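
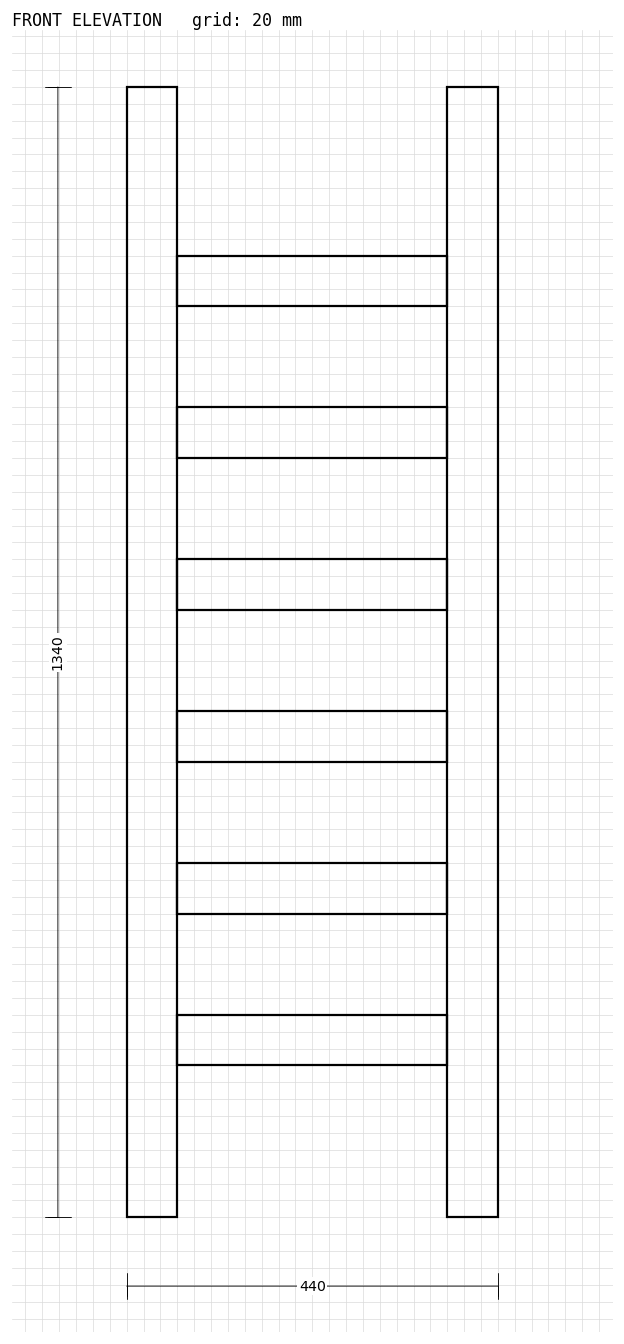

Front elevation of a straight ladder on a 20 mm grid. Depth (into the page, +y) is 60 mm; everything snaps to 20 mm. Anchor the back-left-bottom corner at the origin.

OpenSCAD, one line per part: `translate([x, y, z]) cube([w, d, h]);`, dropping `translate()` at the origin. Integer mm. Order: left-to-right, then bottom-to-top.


cube([60, 60, 1340]);
translate([60, 0, 180]) cube([320, 60, 60]);
translate([60, 0, 360]) cube([320, 60, 60]);
translate([60, 0, 540]) cube([320, 60, 60]);
translate([60, 0, 720]) cube([320, 60, 60]);
translate([60, 0, 900]) cube([320, 60, 60]);
translate([60, 0, 1080]) cube([320, 60, 60]);
translate([380, 0, 0]) cube([60, 60, 1340]);


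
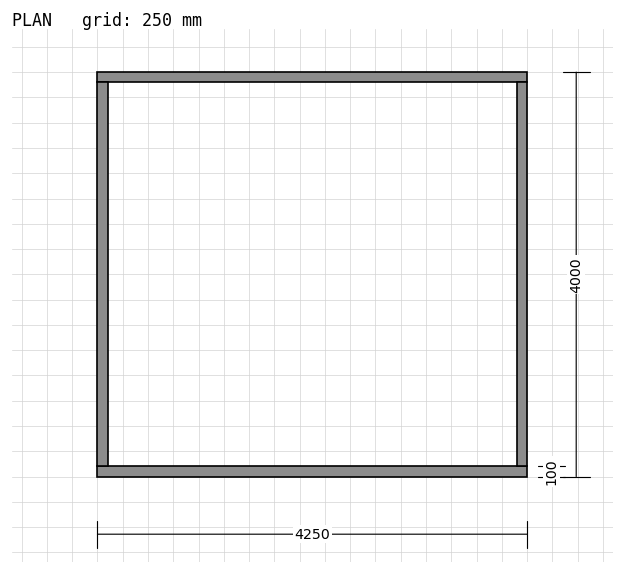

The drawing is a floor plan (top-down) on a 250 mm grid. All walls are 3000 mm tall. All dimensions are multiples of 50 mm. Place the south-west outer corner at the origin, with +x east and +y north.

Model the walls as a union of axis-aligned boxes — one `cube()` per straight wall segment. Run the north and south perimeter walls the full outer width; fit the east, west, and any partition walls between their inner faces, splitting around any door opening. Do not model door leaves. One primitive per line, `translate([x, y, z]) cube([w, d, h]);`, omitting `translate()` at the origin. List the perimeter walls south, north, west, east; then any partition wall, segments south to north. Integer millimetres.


cube([4250, 100, 3000]);
translate([0, 3900, 0]) cube([4250, 100, 3000]);
translate([0, 100, 0]) cube([100, 3800, 3000]);
translate([4150, 100, 0]) cube([100, 3800, 3000]);


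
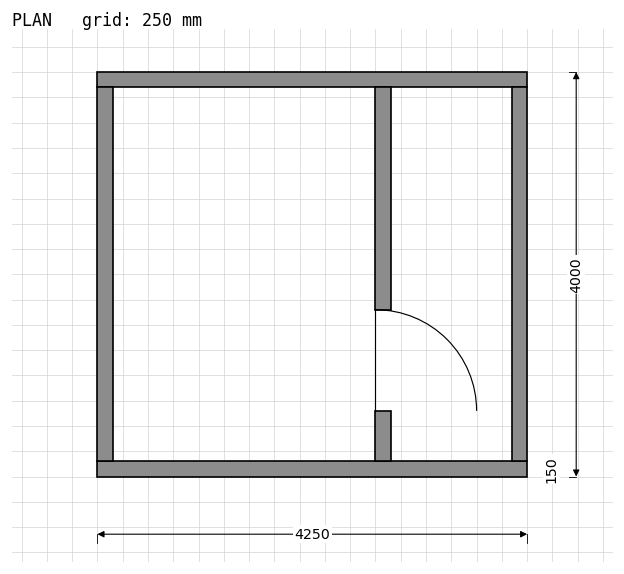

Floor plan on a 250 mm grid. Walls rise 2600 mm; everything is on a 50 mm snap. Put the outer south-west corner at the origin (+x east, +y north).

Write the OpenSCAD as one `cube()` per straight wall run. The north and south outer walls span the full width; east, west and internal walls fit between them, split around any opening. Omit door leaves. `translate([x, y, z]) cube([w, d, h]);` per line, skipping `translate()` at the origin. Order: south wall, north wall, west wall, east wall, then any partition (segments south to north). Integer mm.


cube([4250, 150, 2600]);
translate([0, 3850, 0]) cube([4250, 150, 2600]);
translate([0, 150, 0]) cube([150, 3700, 2600]);
translate([4100, 150, 0]) cube([150, 3700, 2600]);
translate([2750, 150, 0]) cube([150, 500, 2600]);
translate([2750, 1650, 0]) cube([150, 2200, 2600]);


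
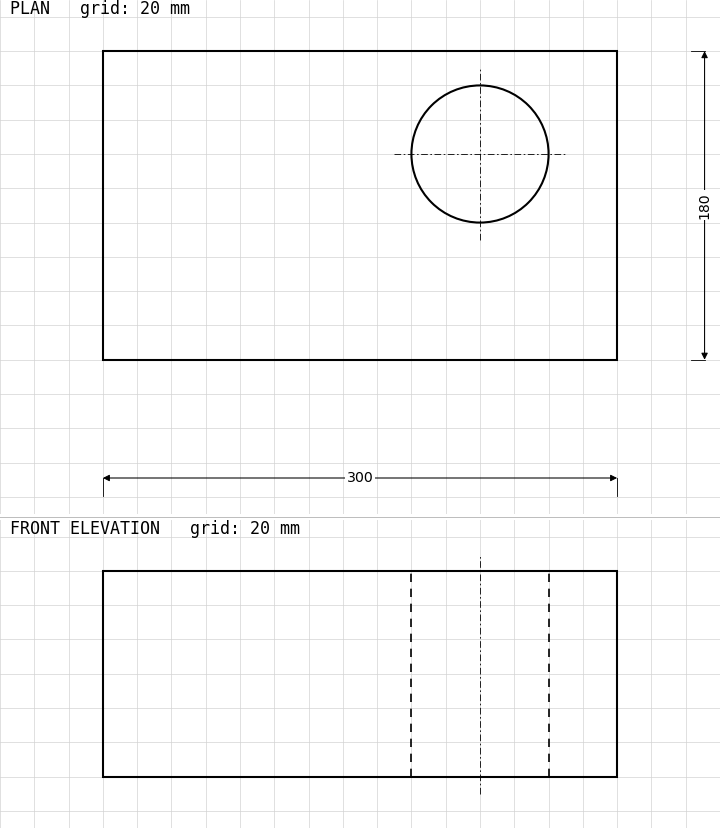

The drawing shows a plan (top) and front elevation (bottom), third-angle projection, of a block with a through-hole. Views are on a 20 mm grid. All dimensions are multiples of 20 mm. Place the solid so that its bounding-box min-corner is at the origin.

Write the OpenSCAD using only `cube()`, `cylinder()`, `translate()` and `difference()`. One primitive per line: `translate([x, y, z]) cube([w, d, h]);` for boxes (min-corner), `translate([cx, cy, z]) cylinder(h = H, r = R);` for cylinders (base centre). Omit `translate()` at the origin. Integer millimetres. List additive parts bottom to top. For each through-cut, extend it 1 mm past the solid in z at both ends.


difference() {
  cube([300, 180, 120]);
  translate([220, 120, -1]) cylinder(h = 122, r = 40);
}


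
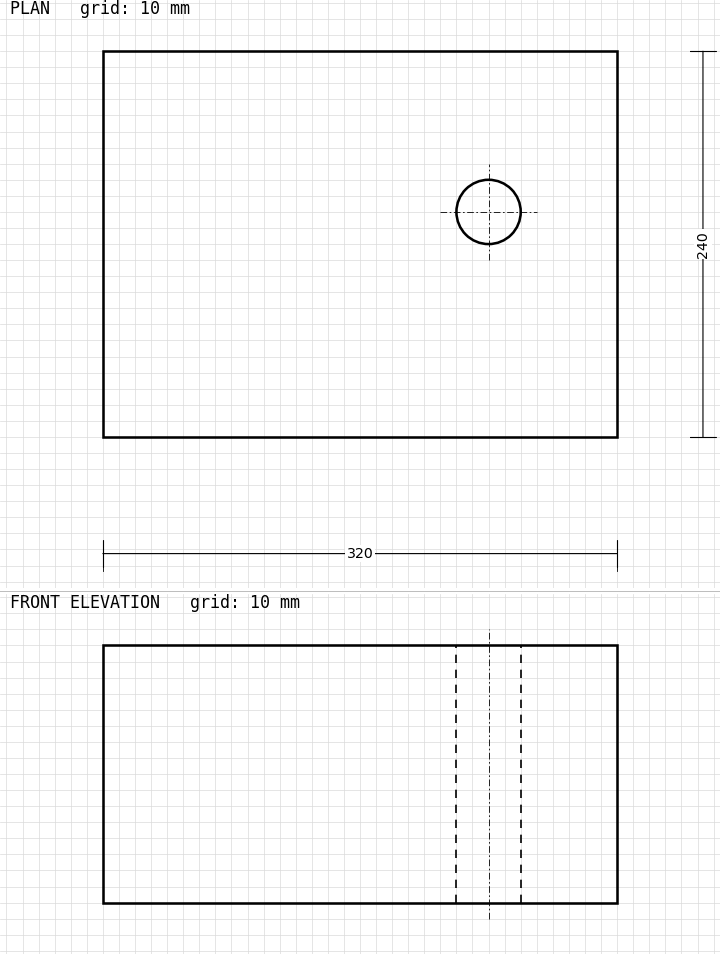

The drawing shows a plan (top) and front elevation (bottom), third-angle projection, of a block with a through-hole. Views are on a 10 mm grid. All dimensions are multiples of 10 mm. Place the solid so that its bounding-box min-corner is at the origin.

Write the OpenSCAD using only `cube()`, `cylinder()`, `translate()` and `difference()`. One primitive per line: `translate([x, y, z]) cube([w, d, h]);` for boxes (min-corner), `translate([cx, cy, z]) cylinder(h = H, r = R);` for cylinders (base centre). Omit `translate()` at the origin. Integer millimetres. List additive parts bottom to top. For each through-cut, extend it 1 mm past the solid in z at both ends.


difference() {
  cube([320, 240, 160]);
  translate([240, 140, -1]) cylinder(h = 162, r = 20);
}


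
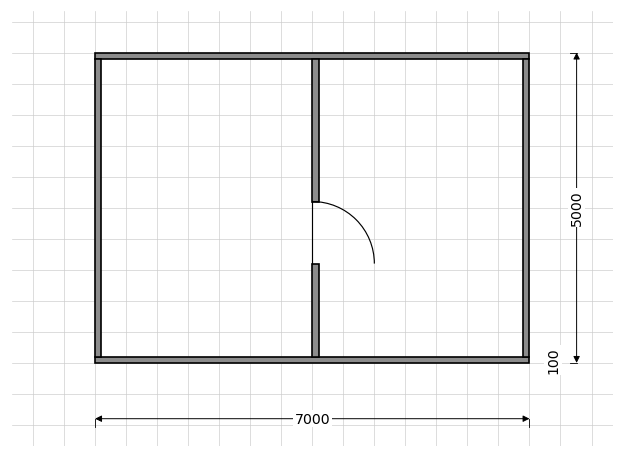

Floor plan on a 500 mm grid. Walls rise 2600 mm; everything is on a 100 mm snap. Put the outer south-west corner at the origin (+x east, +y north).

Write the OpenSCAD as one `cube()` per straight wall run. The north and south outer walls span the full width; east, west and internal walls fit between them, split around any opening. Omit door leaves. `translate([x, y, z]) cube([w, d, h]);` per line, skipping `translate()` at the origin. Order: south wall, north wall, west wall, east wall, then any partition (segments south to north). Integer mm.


cube([7000, 100, 2600]);
translate([0, 4900, 0]) cube([7000, 100, 2600]);
translate([0, 100, 0]) cube([100, 4800, 2600]);
translate([6900, 100, 0]) cube([100, 4800, 2600]);
translate([3500, 100, 0]) cube([100, 1500, 2600]);
translate([3500, 2600, 0]) cube([100, 2300, 2600]);


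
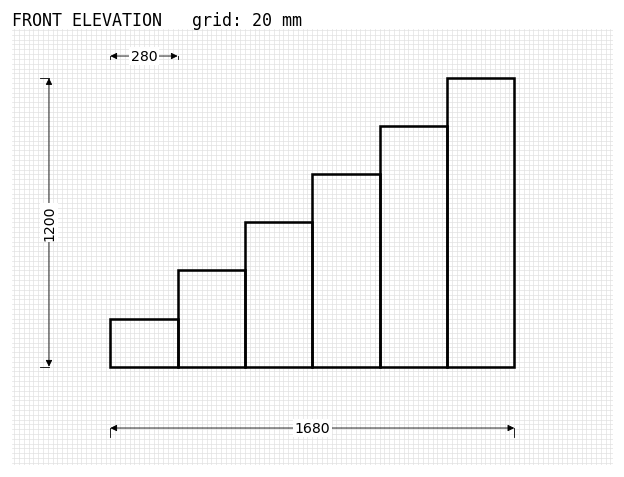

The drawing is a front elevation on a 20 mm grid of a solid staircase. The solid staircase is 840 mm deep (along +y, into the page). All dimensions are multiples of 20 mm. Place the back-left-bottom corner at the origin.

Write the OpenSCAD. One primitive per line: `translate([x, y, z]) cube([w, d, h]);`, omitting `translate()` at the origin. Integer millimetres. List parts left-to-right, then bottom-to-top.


cube([280, 840, 200]);
translate([280, 0, 0]) cube([280, 840, 400]);
translate([560, 0, 0]) cube([280, 840, 600]);
translate([840, 0, 0]) cube([280, 840, 800]);
translate([1120, 0, 0]) cube([280, 840, 1000]);
translate([1400, 0, 0]) cube([280, 840, 1200]);


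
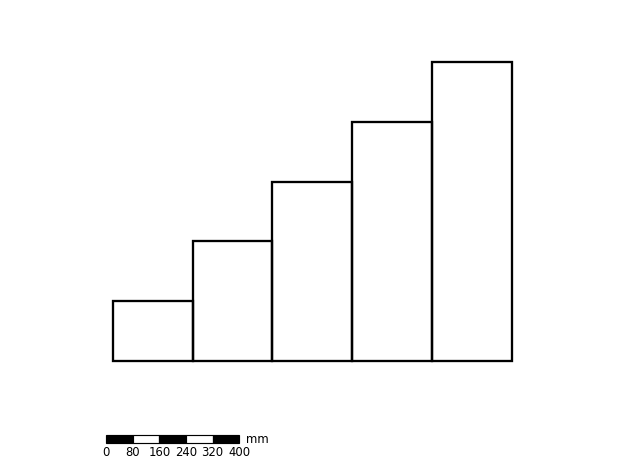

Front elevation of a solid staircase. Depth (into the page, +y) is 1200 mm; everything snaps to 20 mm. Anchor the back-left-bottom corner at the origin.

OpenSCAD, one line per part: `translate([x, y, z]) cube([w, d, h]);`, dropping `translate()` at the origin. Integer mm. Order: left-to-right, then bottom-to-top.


cube([240, 1200, 180]);
translate([240, 0, 0]) cube([240, 1200, 360]);
translate([480, 0, 0]) cube([240, 1200, 540]);
translate([720, 0, 0]) cube([240, 1200, 720]);
translate([960, 0, 0]) cube([240, 1200, 900]);


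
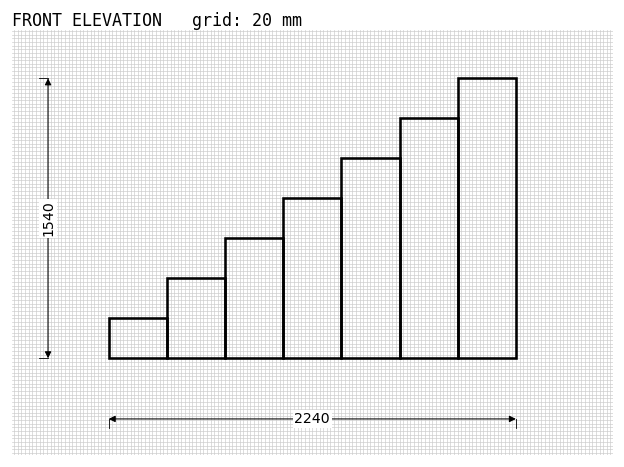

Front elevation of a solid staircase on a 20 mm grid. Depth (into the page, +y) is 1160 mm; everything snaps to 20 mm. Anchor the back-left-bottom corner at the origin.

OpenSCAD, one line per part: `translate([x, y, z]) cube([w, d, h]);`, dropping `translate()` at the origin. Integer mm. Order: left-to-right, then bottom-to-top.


cube([320, 1160, 220]);
translate([320, 0, 0]) cube([320, 1160, 440]);
translate([640, 0, 0]) cube([320, 1160, 660]);
translate([960, 0, 0]) cube([320, 1160, 880]);
translate([1280, 0, 0]) cube([320, 1160, 1100]);
translate([1600, 0, 0]) cube([320, 1160, 1320]);
translate([1920, 0, 0]) cube([320, 1160, 1540]);


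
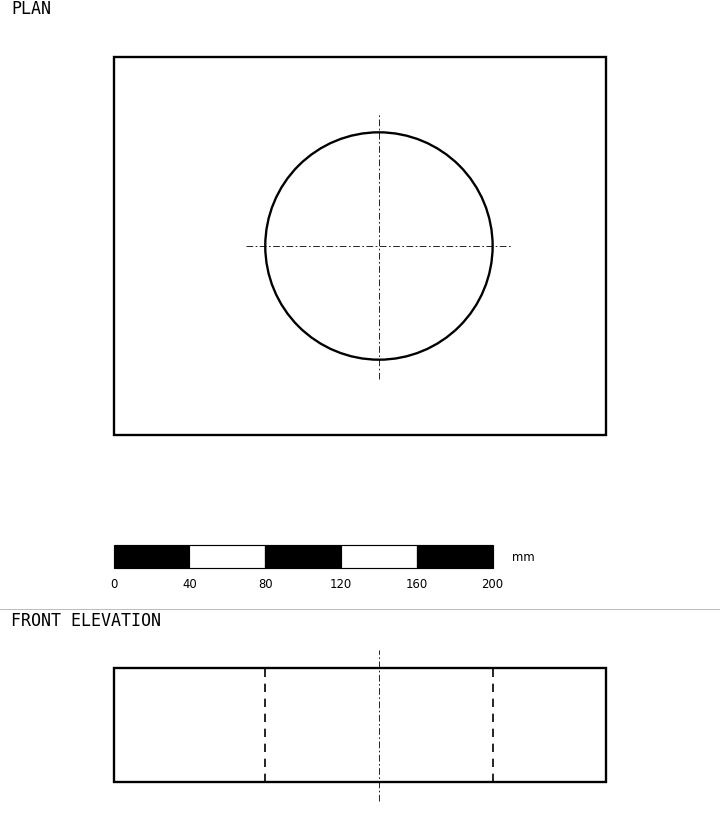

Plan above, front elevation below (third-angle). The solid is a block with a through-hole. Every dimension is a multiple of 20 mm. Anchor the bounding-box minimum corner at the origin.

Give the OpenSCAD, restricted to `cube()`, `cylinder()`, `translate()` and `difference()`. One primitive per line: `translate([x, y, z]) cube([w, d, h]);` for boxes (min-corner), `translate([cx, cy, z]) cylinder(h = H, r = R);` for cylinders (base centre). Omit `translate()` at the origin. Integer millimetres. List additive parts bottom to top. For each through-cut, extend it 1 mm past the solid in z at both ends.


difference() {
  cube([260, 200, 60]);
  translate([140, 100, -1]) cylinder(h = 62, r = 60);
}


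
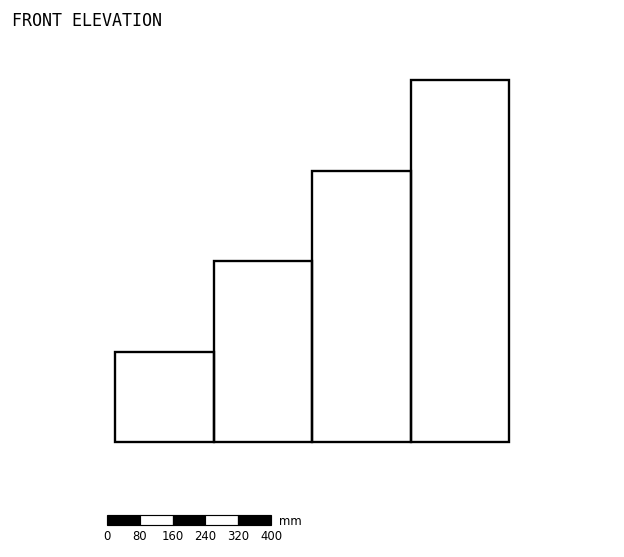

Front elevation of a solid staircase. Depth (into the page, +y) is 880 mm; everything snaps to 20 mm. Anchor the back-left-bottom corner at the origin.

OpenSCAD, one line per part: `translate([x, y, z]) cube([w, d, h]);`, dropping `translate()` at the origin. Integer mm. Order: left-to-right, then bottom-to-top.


cube([240, 880, 220]);
translate([240, 0, 0]) cube([240, 880, 440]);
translate([480, 0, 0]) cube([240, 880, 660]);
translate([720, 0, 0]) cube([240, 880, 880]);


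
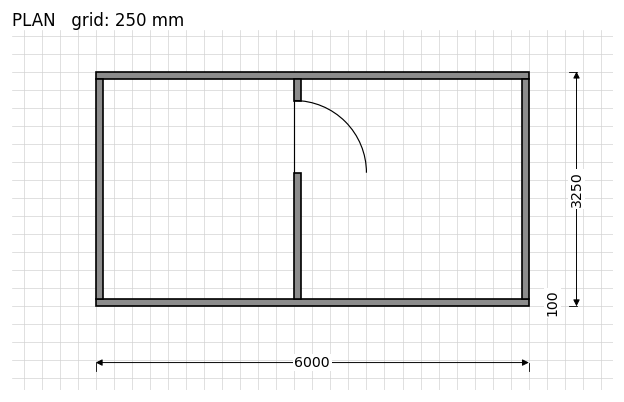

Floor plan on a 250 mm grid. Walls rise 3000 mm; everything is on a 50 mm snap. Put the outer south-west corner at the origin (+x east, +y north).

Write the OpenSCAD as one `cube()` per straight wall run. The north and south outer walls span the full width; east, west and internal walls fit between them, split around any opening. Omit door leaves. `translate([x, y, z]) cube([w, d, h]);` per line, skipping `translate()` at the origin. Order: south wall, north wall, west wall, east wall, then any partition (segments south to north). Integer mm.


cube([6000, 100, 3000]);
translate([0, 3150, 0]) cube([6000, 100, 3000]);
translate([0, 100, 0]) cube([100, 3050, 3000]);
translate([5900, 100, 0]) cube([100, 3050, 3000]);
translate([2750, 100, 0]) cube([100, 1750, 3000]);
translate([2750, 2850, 0]) cube([100, 300, 3000]);


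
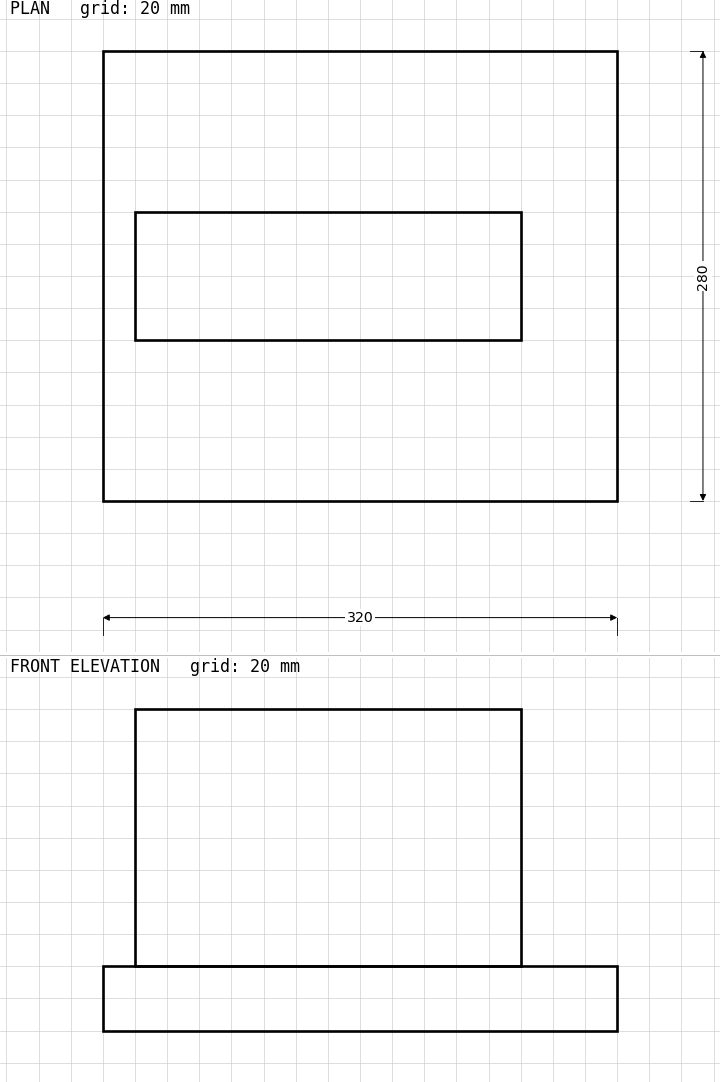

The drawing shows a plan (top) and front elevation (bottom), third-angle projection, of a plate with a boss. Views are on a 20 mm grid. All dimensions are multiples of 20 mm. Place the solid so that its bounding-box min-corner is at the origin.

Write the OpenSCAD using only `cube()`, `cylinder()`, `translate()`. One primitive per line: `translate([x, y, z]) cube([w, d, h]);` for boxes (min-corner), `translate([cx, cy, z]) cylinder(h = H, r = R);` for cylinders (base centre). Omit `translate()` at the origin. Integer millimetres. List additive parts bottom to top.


cube([320, 280, 40]);
translate([20, 100, 40]) cube([240, 80, 160]);


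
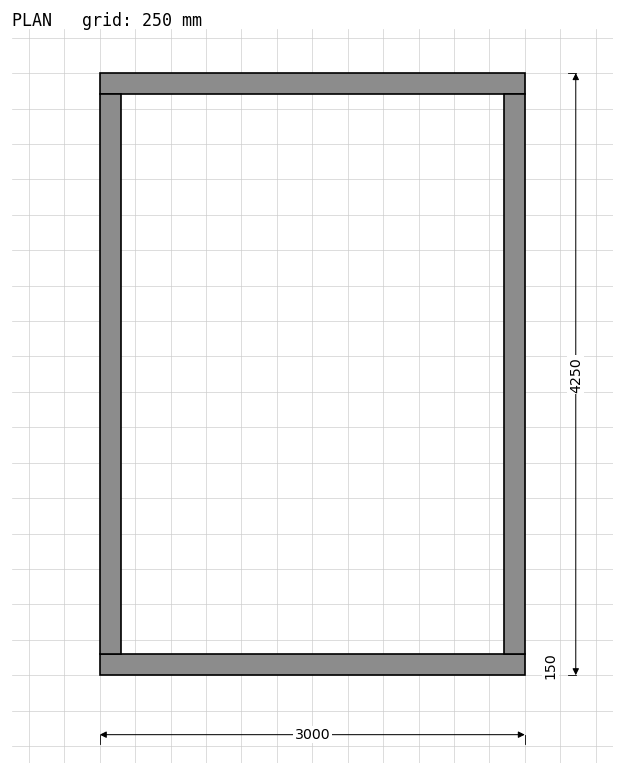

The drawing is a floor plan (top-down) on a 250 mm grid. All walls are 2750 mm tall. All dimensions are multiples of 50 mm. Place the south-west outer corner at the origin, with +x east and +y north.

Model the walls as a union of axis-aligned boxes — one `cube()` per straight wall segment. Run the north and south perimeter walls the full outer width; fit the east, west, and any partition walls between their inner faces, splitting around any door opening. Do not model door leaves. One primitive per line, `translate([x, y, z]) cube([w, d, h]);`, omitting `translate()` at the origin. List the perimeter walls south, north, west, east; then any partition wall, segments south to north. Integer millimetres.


cube([3000, 150, 2750]);
translate([0, 4100, 0]) cube([3000, 150, 2750]);
translate([0, 150, 0]) cube([150, 3950, 2750]);
translate([2850, 150, 0]) cube([150, 3950, 2750]);


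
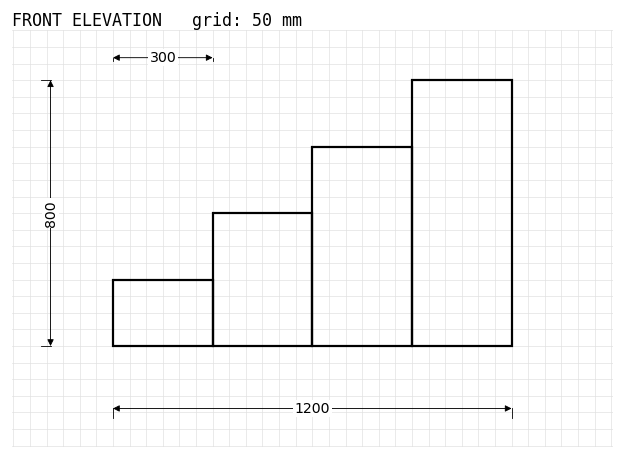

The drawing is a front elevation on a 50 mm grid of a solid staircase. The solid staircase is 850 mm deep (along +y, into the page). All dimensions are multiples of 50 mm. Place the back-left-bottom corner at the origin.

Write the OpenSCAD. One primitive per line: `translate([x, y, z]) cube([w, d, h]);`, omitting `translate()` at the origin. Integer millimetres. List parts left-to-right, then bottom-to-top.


cube([300, 850, 200]);
translate([300, 0, 0]) cube([300, 850, 400]);
translate([600, 0, 0]) cube([300, 850, 600]);
translate([900, 0, 0]) cube([300, 850, 800]);


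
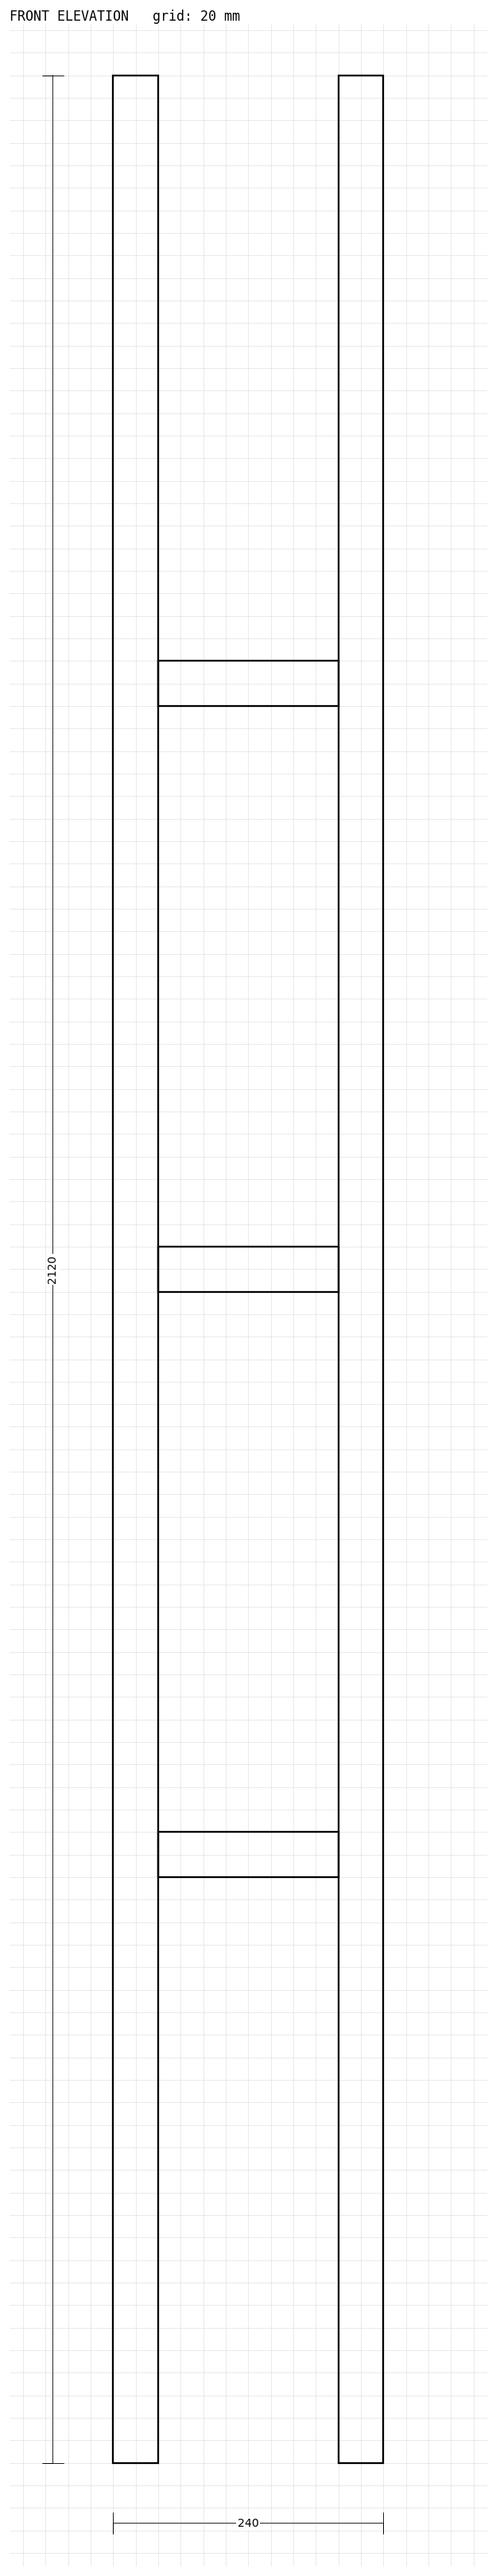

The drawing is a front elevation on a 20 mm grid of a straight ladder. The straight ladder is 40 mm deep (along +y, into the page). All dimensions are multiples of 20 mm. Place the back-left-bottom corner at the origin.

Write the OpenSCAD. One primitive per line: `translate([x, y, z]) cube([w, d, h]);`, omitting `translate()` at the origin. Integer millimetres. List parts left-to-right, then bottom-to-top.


cube([40, 40, 2120]);
translate([40, 0, 520]) cube([160, 40, 40]);
translate([40, 0, 1040]) cube([160, 40, 40]);
translate([40, 0, 1560]) cube([160, 40, 40]);
translate([200, 0, 0]) cube([40, 40, 2120]);


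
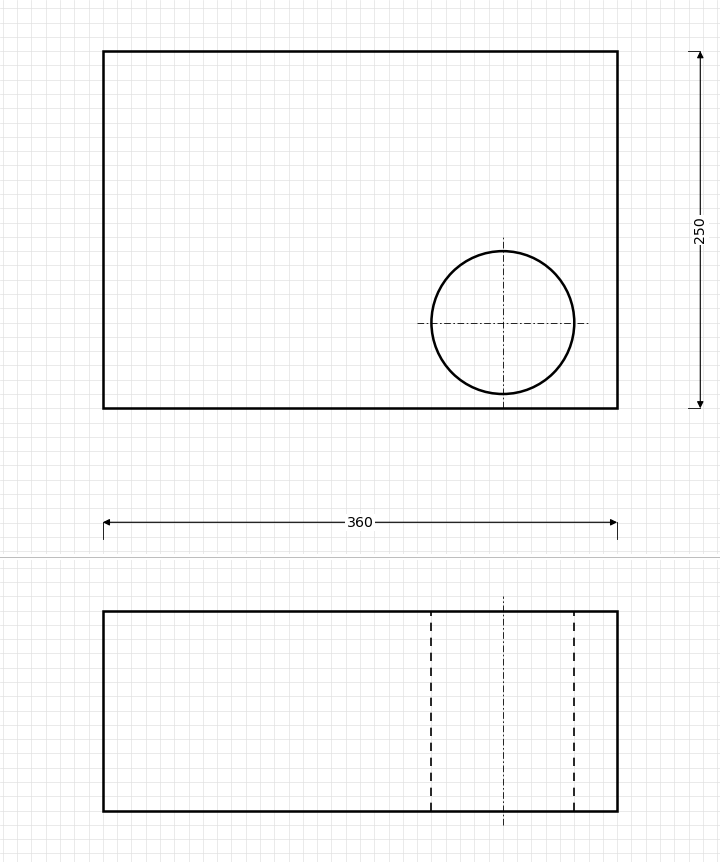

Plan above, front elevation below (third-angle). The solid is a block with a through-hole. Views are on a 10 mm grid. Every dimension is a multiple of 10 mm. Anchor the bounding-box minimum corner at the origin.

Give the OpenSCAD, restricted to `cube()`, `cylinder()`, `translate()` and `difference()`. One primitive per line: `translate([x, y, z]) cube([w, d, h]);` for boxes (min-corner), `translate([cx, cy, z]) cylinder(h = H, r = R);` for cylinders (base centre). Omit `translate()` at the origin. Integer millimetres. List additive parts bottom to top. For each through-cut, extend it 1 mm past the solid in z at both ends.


difference() {
  cube([360, 250, 140]);
  translate([280, 60, -1]) cylinder(h = 142, r = 50);
}


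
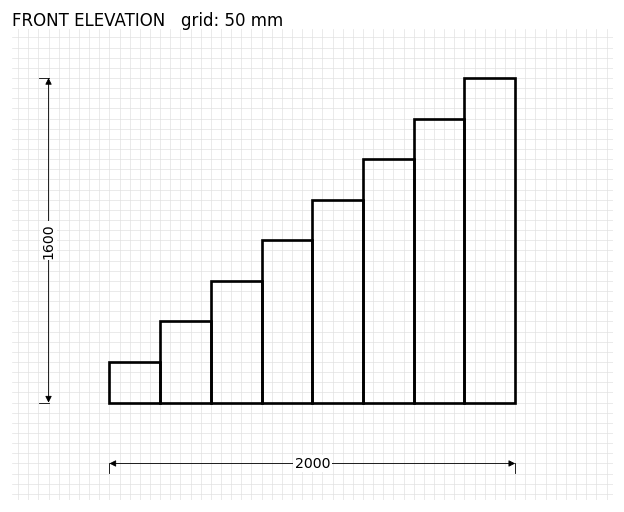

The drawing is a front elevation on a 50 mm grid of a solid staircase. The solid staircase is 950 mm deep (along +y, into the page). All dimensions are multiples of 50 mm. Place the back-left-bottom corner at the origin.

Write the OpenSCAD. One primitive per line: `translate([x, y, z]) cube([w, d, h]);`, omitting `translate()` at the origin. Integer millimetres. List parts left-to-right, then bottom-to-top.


cube([250, 950, 200]);
translate([250, 0, 0]) cube([250, 950, 400]);
translate([500, 0, 0]) cube([250, 950, 600]);
translate([750, 0, 0]) cube([250, 950, 800]);
translate([1000, 0, 0]) cube([250, 950, 1000]);
translate([1250, 0, 0]) cube([250, 950, 1200]);
translate([1500, 0, 0]) cube([250, 950, 1400]);
translate([1750, 0, 0]) cube([250, 950, 1600]);


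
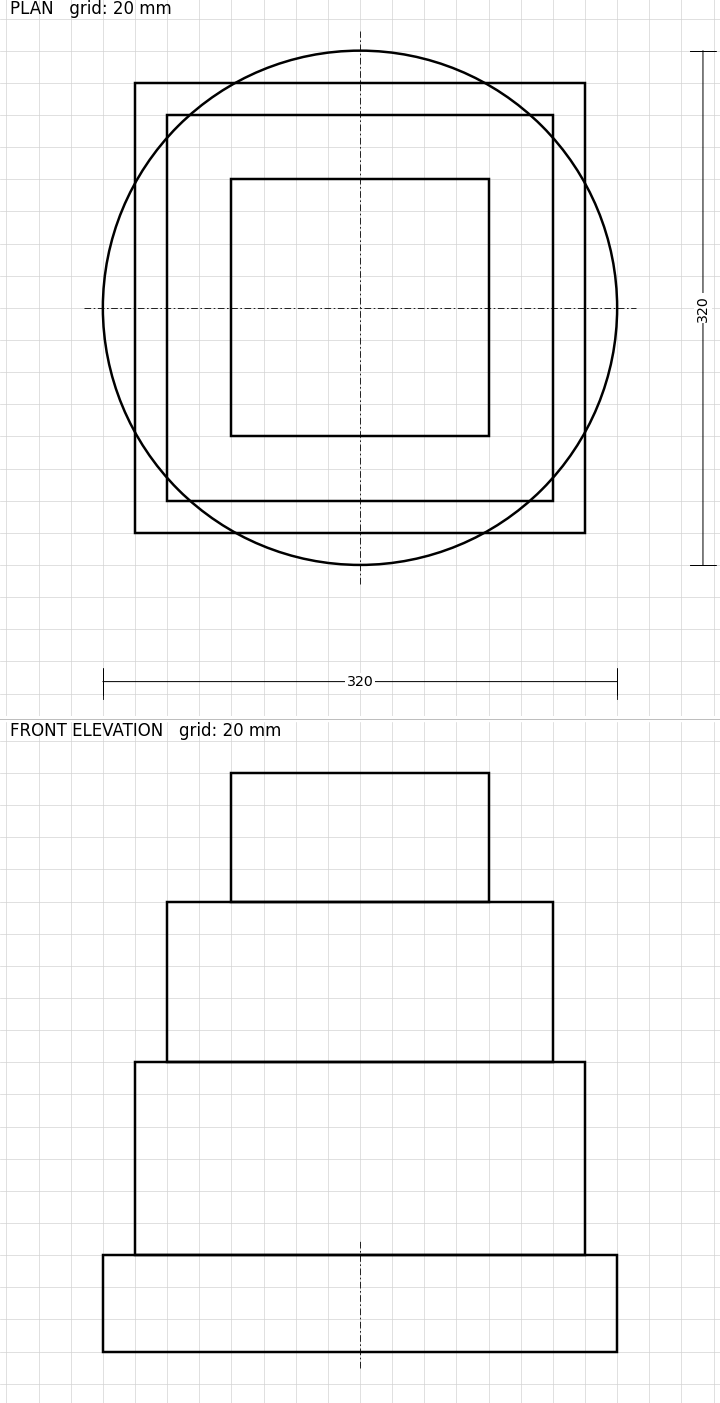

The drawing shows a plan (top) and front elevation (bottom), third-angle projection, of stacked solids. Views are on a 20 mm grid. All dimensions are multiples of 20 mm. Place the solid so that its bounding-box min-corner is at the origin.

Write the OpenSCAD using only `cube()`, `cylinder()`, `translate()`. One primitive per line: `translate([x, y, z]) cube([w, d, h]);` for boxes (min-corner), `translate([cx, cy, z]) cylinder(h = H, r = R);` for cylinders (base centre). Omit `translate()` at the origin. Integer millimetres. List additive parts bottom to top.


translate([160, 160, 0]) cylinder(h = 60, r = 160);
translate([20, 20, 60]) cube([280, 280, 120]);
translate([40, 40, 180]) cube([240, 240, 100]);
translate([80, 80, 280]) cube([160, 160, 80]);


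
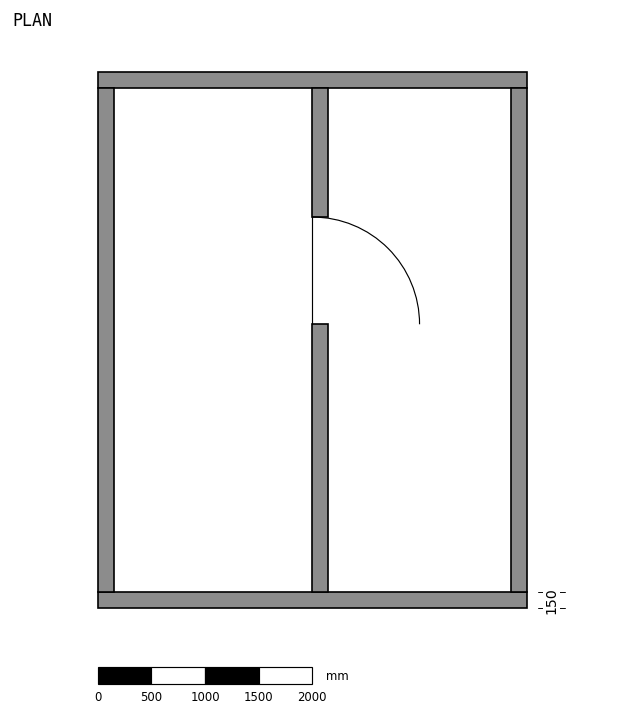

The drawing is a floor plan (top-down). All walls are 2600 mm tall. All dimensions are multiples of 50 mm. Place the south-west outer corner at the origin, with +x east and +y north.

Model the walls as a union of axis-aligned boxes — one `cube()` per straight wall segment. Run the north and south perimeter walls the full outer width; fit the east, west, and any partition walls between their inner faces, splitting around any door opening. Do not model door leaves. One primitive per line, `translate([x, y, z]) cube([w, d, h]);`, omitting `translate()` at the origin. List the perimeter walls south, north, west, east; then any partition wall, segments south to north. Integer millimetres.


cube([4000, 150, 2600]);
translate([0, 4850, 0]) cube([4000, 150, 2600]);
translate([0, 150, 0]) cube([150, 4700, 2600]);
translate([3850, 150, 0]) cube([150, 4700, 2600]);
translate([2000, 150, 0]) cube([150, 2500, 2600]);
translate([2000, 3650, 0]) cube([150, 1200, 2600]);


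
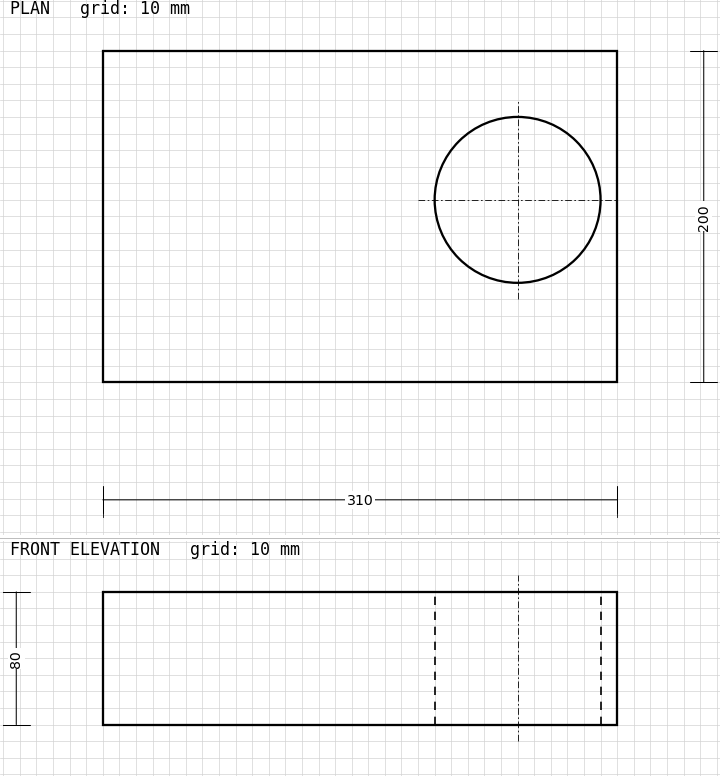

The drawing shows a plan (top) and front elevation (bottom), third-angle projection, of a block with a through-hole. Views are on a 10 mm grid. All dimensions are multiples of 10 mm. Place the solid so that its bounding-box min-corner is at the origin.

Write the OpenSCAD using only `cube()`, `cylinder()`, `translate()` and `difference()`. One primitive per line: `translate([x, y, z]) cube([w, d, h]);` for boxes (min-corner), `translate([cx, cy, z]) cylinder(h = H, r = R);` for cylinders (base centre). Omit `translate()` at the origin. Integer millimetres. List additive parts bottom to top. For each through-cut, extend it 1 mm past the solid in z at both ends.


difference() {
  cube([310, 200, 80]);
  translate([250, 110, -1]) cylinder(h = 82, r = 50);
}


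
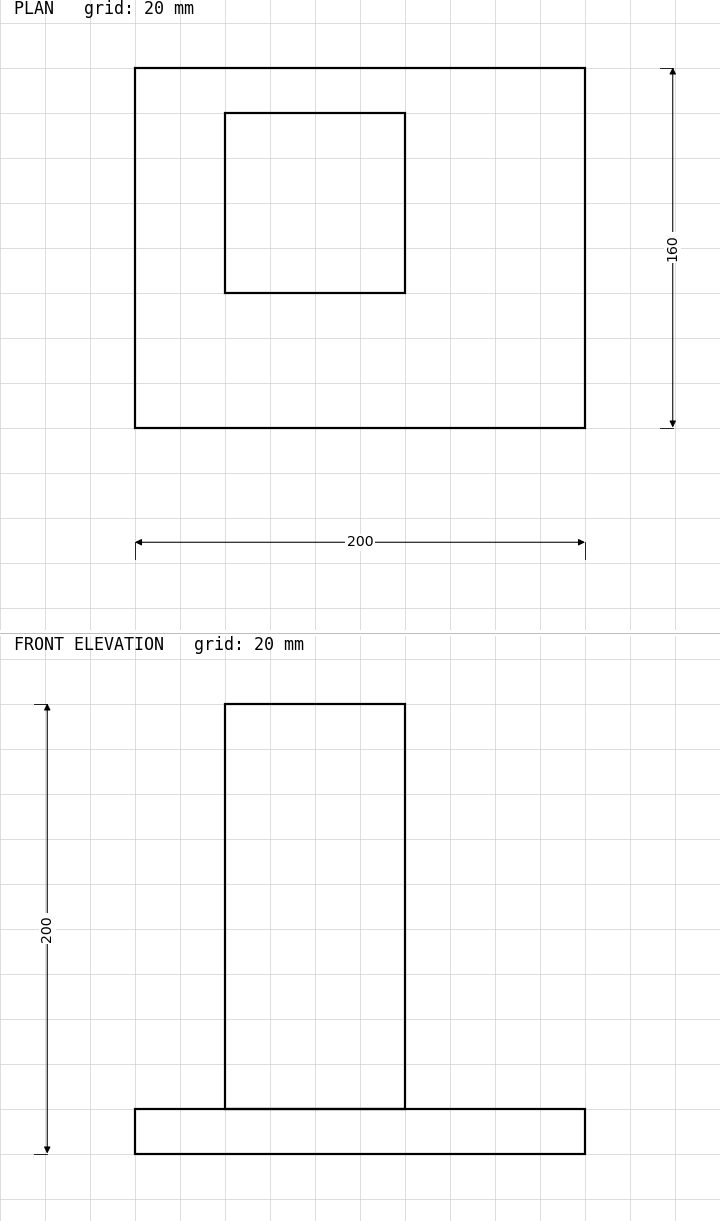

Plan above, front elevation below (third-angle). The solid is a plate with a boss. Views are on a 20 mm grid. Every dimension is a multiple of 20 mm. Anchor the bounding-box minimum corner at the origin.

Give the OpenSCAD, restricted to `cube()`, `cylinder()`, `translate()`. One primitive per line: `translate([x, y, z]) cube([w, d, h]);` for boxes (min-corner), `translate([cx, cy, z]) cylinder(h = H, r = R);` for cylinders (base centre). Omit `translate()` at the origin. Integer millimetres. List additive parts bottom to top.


cube([200, 160, 20]);
translate([40, 60, 20]) cube([80, 80, 180]);


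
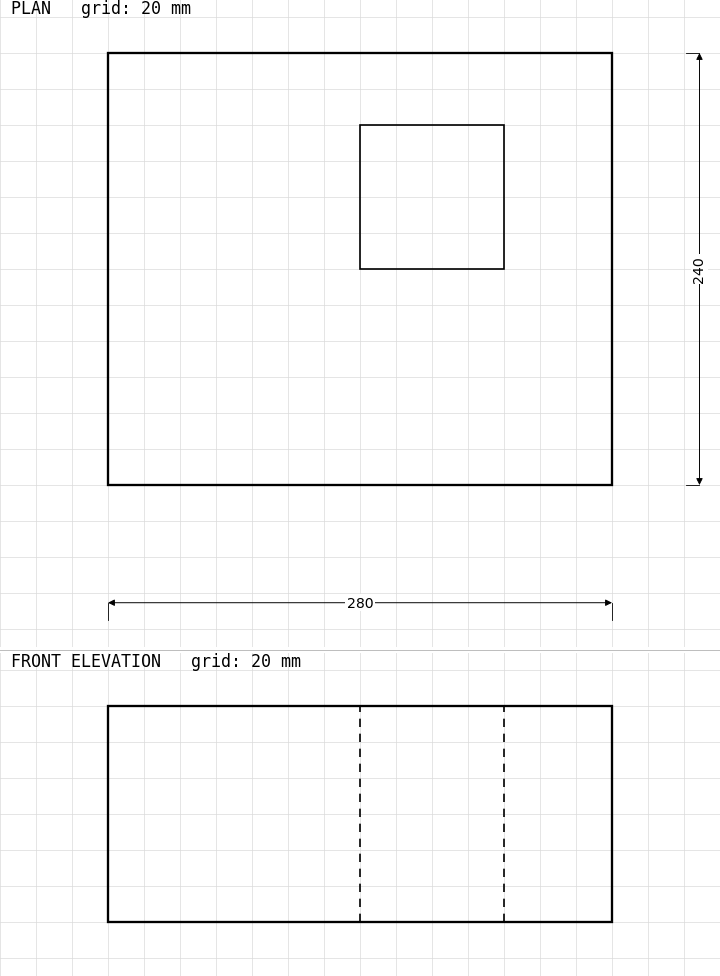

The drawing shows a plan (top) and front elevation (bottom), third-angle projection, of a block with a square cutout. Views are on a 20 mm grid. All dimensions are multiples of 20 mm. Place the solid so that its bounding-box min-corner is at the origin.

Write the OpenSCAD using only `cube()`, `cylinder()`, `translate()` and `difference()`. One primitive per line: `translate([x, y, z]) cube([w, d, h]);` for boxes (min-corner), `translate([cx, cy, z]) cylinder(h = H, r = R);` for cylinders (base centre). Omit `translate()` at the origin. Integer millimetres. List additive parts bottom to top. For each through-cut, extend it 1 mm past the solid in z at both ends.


difference() {
  cube([280, 240, 120]);
  translate([140, 120, -1]) cube([80, 80, 122]);
}


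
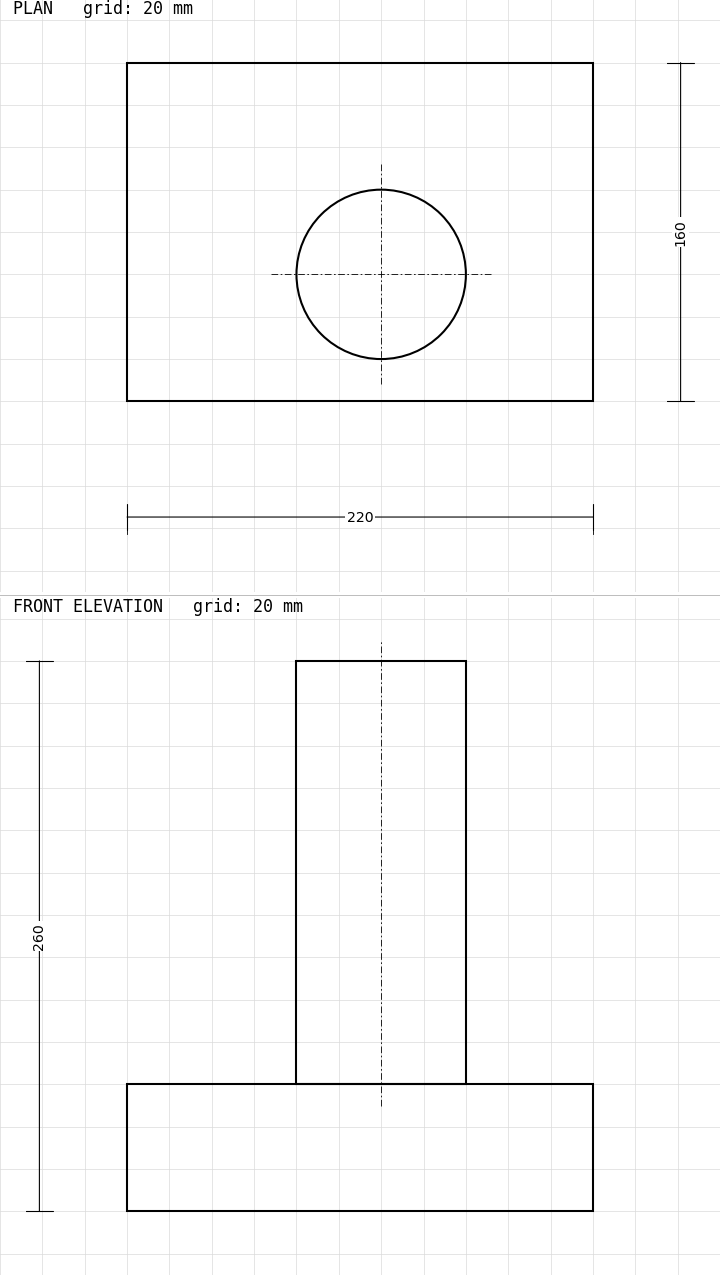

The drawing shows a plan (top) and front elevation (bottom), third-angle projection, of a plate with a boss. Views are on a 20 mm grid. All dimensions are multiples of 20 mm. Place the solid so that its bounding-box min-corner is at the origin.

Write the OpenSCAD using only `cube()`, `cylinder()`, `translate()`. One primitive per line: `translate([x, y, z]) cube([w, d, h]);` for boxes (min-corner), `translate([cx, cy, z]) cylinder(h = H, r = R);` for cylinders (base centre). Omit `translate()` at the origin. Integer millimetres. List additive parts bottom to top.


cube([220, 160, 60]);
translate([120, 60, 60]) cylinder(h = 200, r = 40);


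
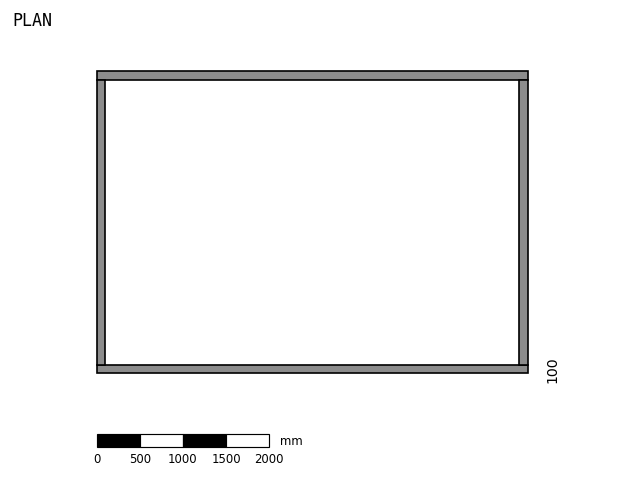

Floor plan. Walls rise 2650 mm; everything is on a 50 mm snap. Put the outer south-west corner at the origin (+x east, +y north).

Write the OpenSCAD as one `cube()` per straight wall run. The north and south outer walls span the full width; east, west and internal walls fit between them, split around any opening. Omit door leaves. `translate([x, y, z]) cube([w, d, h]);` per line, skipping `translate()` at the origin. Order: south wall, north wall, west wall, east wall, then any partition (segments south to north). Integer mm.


cube([5000, 100, 2650]);
translate([0, 3400, 0]) cube([5000, 100, 2650]);
translate([0, 100, 0]) cube([100, 3300, 2650]);
translate([4900, 100, 0]) cube([100, 3300, 2650]);


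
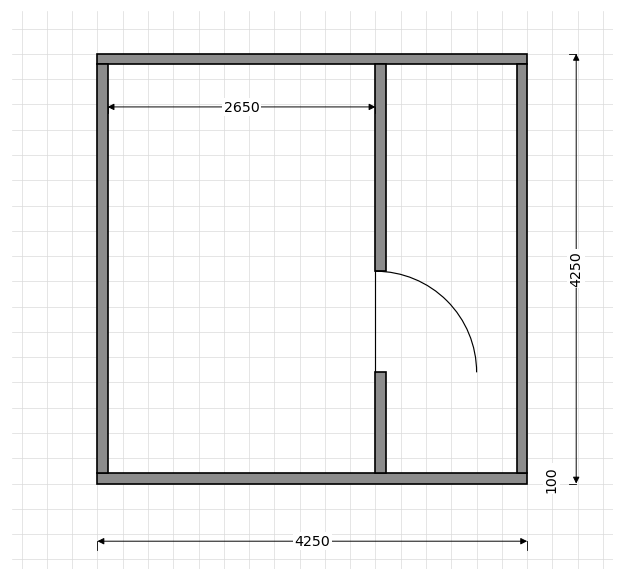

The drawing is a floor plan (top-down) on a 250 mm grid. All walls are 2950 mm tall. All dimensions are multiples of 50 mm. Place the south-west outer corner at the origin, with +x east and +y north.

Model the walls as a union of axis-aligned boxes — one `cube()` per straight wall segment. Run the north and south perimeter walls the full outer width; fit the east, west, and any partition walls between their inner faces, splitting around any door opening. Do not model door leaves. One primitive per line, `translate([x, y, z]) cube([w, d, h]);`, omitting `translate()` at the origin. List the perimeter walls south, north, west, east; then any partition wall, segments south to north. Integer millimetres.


cube([4250, 100, 2950]);
translate([0, 4150, 0]) cube([4250, 100, 2950]);
translate([0, 100, 0]) cube([100, 4050, 2950]);
translate([4150, 100, 0]) cube([100, 4050, 2950]);
translate([2750, 100, 0]) cube([100, 1000, 2950]);
translate([2750, 2100, 0]) cube([100, 2050, 2950]);


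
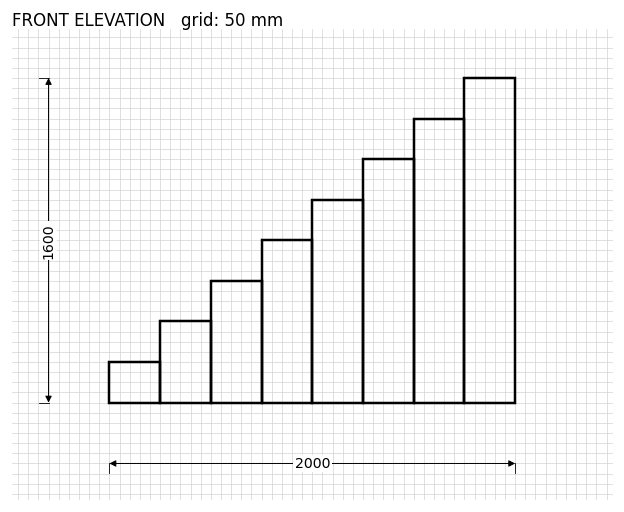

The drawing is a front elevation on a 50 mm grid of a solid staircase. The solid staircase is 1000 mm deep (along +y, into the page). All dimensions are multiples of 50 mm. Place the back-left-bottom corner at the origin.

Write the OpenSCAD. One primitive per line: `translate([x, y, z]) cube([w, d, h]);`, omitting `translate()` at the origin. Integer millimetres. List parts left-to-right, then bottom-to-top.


cube([250, 1000, 200]);
translate([250, 0, 0]) cube([250, 1000, 400]);
translate([500, 0, 0]) cube([250, 1000, 600]);
translate([750, 0, 0]) cube([250, 1000, 800]);
translate([1000, 0, 0]) cube([250, 1000, 1000]);
translate([1250, 0, 0]) cube([250, 1000, 1200]);
translate([1500, 0, 0]) cube([250, 1000, 1400]);
translate([1750, 0, 0]) cube([250, 1000, 1600]);


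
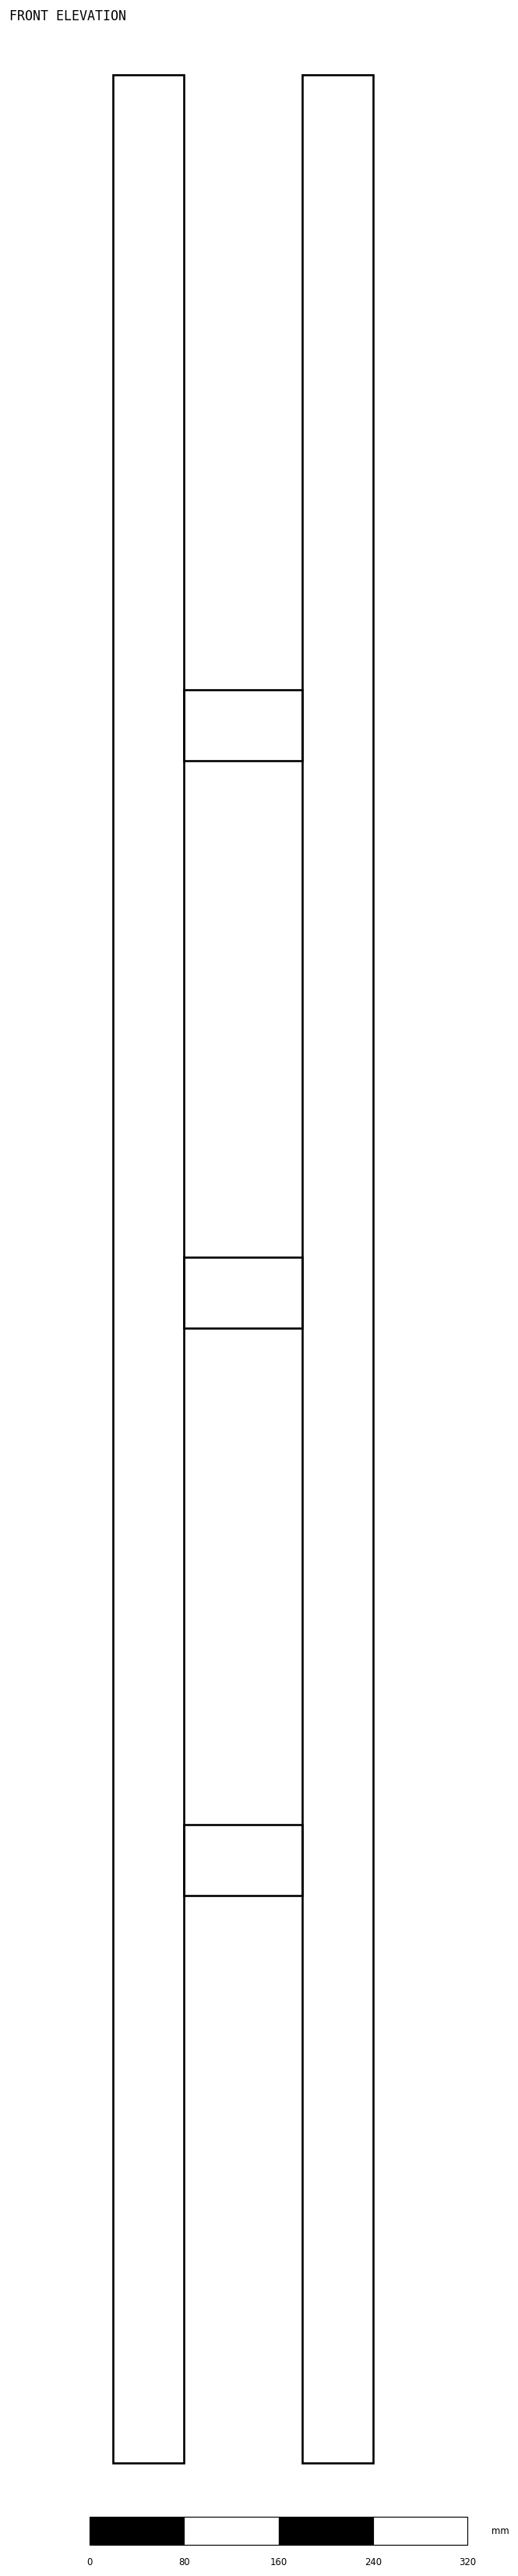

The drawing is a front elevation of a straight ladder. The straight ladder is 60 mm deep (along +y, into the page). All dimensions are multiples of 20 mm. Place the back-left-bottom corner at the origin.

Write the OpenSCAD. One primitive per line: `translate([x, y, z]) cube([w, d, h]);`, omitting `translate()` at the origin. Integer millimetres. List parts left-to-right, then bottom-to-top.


cube([60, 60, 2020]);
translate([60, 0, 480]) cube([100, 60, 60]);
translate([60, 0, 960]) cube([100, 60, 60]);
translate([60, 0, 1440]) cube([100, 60, 60]);
translate([160, 0, 0]) cube([60, 60, 2020]);


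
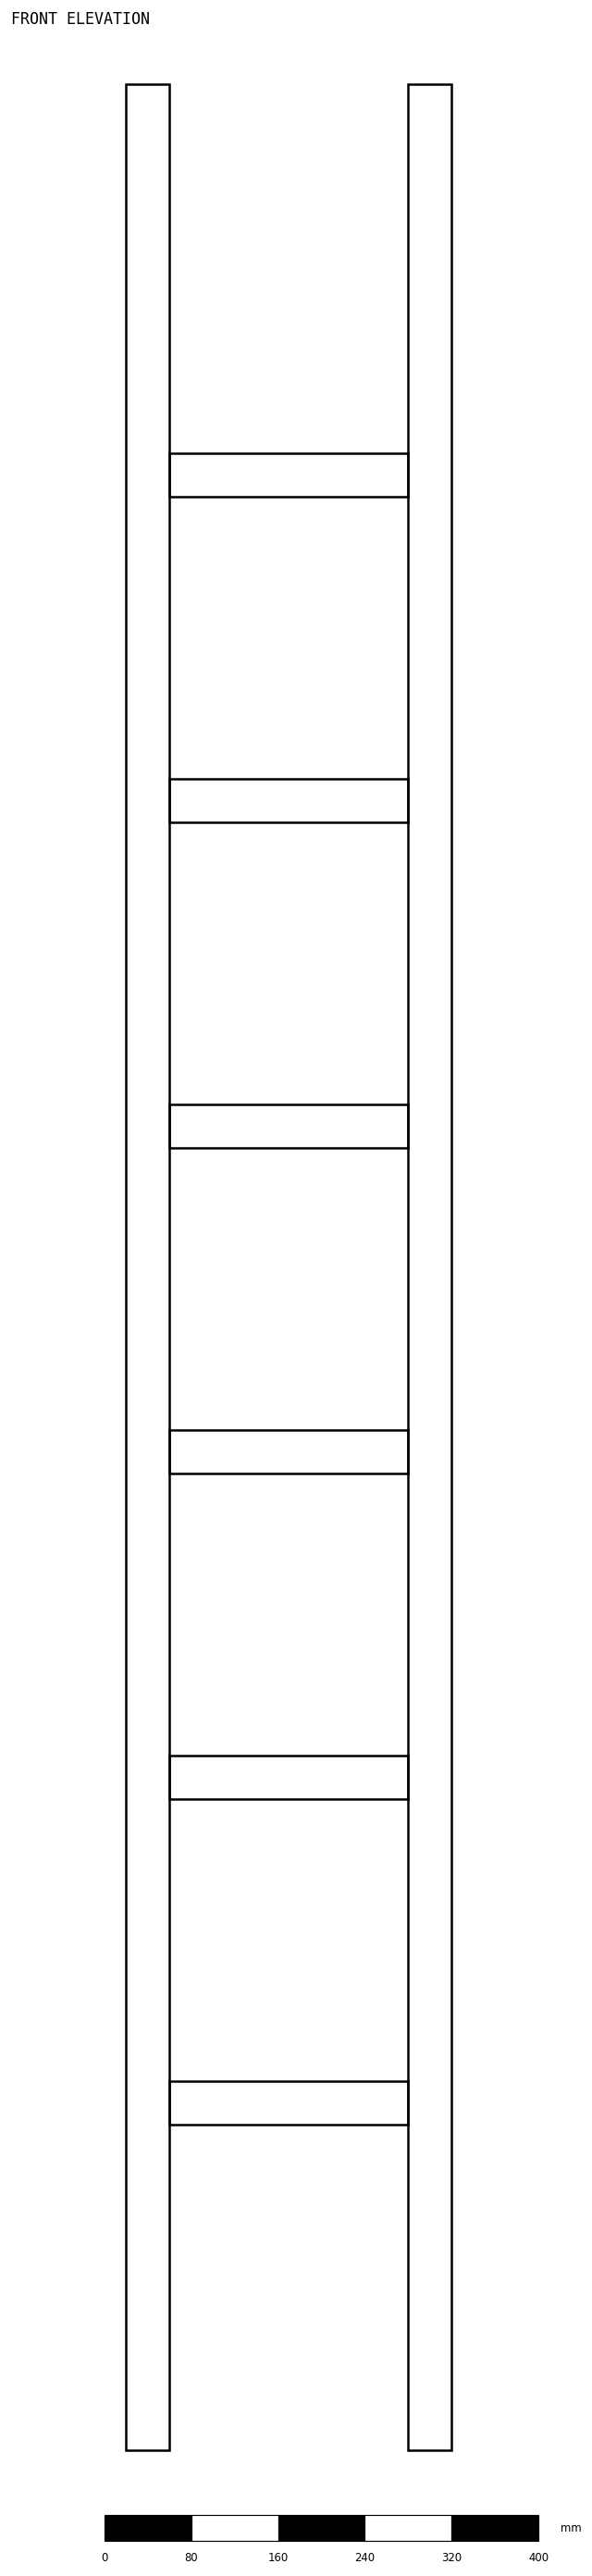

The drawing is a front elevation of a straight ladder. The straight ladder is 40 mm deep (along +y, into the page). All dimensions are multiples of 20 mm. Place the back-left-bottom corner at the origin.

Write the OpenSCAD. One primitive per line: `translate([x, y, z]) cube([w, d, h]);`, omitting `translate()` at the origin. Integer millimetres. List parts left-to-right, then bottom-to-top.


cube([40, 40, 2180]);
translate([40, 0, 300]) cube([220, 40, 40]);
translate([40, 0, 600]) cube([220, 40, 40]);
translate([40, 0, 900]) cube([220, 40, 40]);
translate([40, 0, 1200]) cube([220, 40, 40]);
translate([40, 0, 1500]) cube([220, 40, 40]);
translate([40, 0, 1800]) cube([220, 40, 40]);
translate([260, 0, 0]) cube([40, 40, 2180]);


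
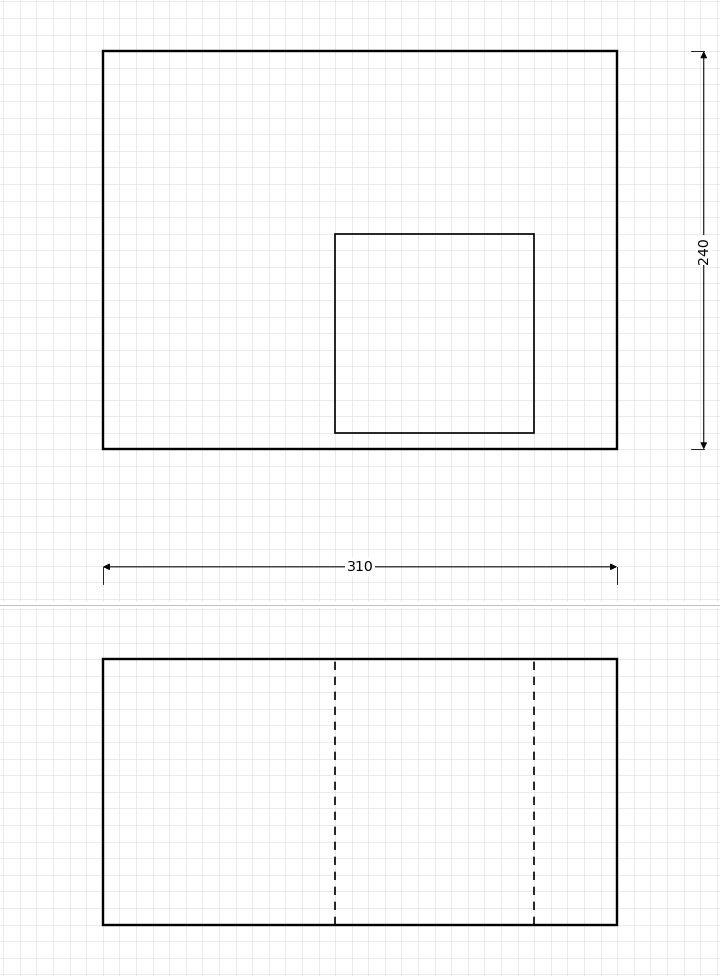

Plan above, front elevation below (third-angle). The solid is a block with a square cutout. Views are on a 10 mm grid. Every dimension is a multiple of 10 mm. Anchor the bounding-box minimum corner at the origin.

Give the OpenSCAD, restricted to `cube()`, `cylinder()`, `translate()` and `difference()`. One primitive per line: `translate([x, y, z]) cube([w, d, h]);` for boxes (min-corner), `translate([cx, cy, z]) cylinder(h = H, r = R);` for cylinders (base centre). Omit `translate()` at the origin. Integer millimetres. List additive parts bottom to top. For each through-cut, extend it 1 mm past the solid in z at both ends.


difference() {
  cube([310, 240, 160]);
  translate([140, 10, -1]) cube([120, 120, 162]);
}


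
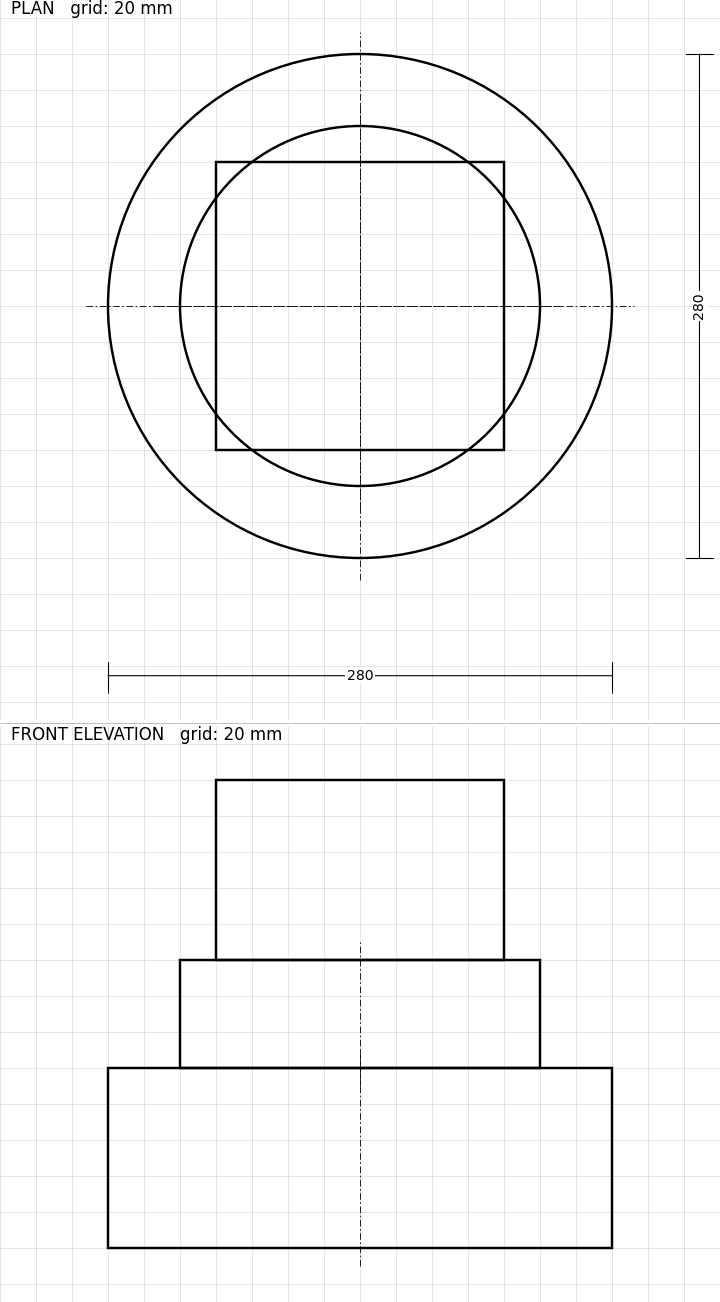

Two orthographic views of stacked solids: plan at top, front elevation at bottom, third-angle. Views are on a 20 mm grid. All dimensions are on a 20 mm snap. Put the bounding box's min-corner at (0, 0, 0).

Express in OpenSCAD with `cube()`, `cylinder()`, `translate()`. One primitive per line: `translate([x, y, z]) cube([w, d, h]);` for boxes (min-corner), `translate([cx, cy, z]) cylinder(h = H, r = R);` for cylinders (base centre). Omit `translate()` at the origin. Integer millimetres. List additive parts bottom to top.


translate([140, 140, 0]) cylinder(h = 100, r = 140);
translate([140, 140, 100]) cylinder(h = 60, r = 100);
translate([60, 60, 160]) cube([160, 160, 100]);


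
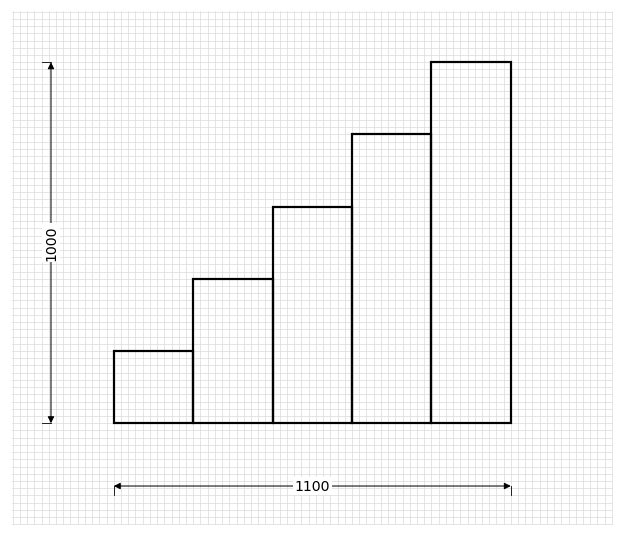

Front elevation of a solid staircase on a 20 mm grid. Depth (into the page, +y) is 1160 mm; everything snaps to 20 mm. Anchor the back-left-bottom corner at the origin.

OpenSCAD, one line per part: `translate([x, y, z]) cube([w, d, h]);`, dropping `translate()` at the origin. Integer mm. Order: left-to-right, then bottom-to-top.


cube([220, 1160, 200]);
translate([220, 0, 0]) cube([220, 1160, 400]);
translate([440, 0, 0]) cube([220, 1160, 600]);
translate([660, 0, 0]) cube([220, 1160, 800]);
translate([880, 0, 0]) cube([220, 1160, 1000]);


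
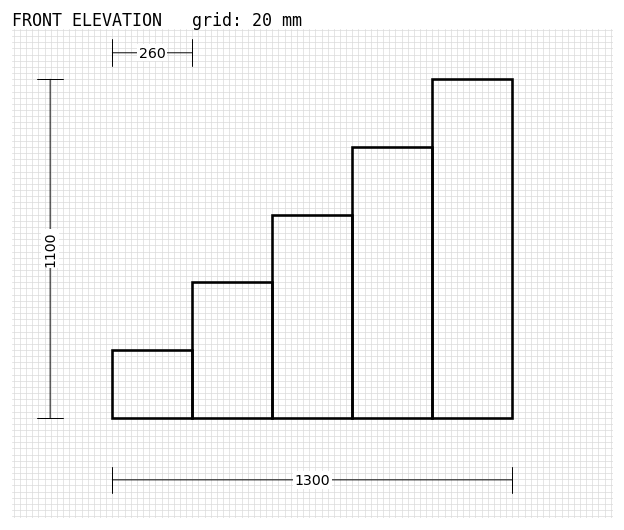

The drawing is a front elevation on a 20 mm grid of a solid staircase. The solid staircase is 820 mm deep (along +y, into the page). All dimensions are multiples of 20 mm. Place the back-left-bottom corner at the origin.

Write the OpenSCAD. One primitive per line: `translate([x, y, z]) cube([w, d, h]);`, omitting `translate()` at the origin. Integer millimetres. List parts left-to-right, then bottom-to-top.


cube([260, 820, 220]);
translate([260, 0, 0]) cube([260, 820, 440]);
translate([520, 0, 0]) cube([260, 820, 660]);
translate([780, 0, 0]) cube([260, 820, 880]);
translate([1040, 0, 0]) cube([260, 820, 1100]);


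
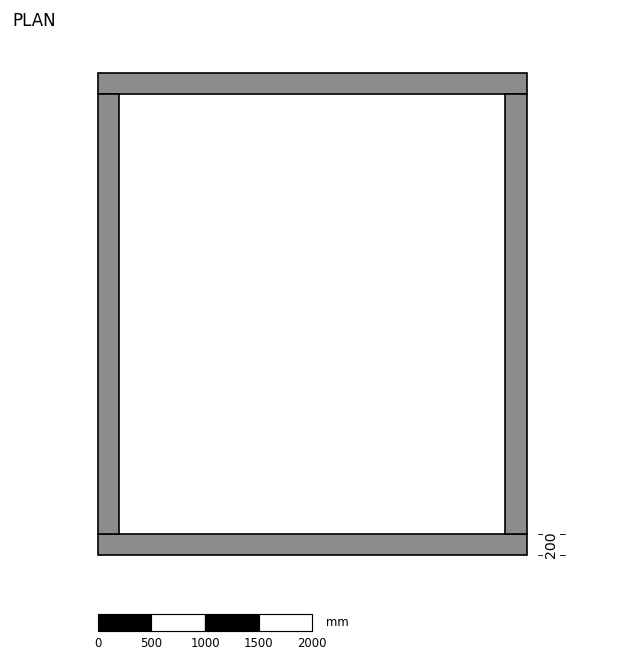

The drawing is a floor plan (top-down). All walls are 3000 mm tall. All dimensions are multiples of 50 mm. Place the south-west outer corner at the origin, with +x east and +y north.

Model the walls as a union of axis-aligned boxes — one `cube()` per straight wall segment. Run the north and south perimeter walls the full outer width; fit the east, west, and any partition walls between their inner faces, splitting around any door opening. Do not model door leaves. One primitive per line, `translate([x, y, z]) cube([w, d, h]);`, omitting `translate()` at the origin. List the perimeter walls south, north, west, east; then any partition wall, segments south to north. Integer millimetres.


cube([4000, 200, 3000]);
translate([0, 4300, 0]) cube([4000, 200, 3000]);
translate([0, 200, 0]) cube([200, 4100, 3000]);
translate([3800, 200, 0]) cube([200, 4100, 3000]);


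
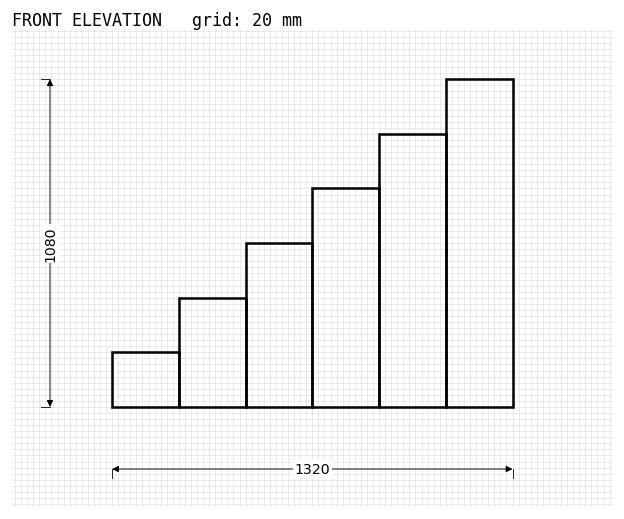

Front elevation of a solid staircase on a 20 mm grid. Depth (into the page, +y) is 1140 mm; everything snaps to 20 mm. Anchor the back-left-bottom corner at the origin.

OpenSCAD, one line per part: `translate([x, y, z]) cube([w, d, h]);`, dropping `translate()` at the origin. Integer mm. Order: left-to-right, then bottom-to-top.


cube([220, 1140, 180]);
translate([220, 0, 0]) cube([220, 1140, 360]);
translate([440, 0, 0]) cube([220, 1140, 540]);
translate([660, 0, 0]) cube([220, 1140, 720]);
translate([880, 0, 0]) cube([220, 1140, 900]);
translate([1100, 0, 0]) cube([220, 1140, 1080]);


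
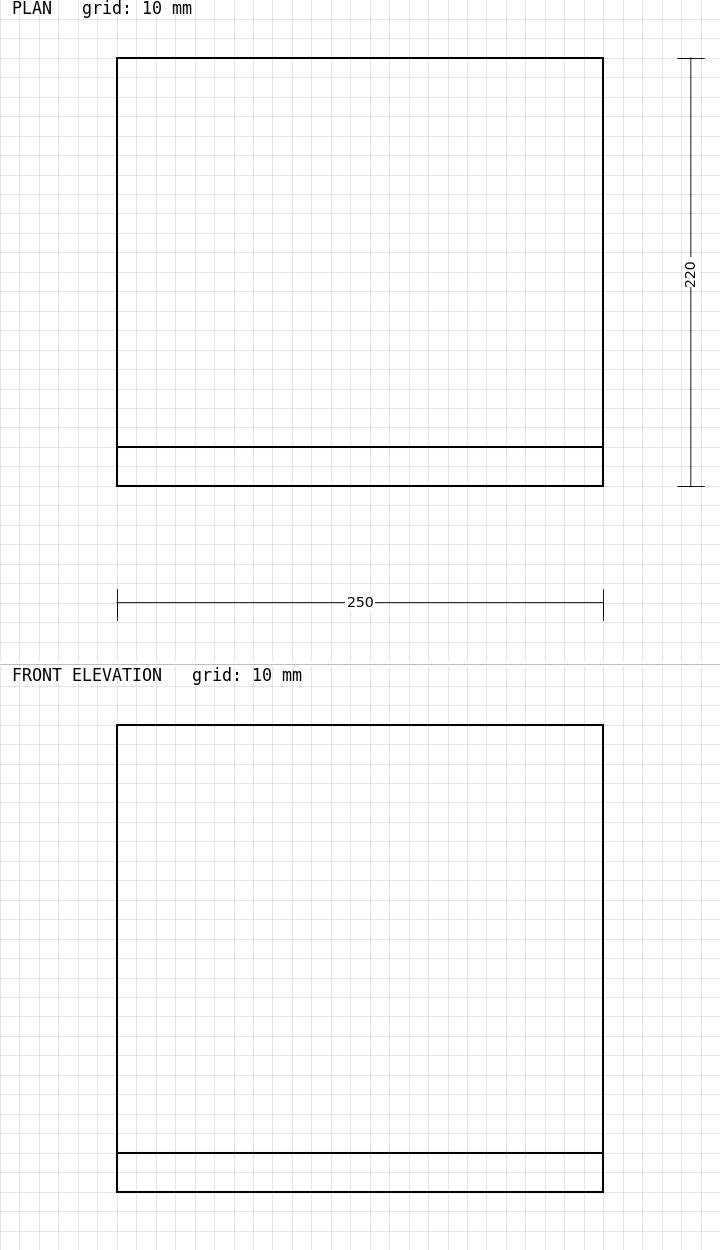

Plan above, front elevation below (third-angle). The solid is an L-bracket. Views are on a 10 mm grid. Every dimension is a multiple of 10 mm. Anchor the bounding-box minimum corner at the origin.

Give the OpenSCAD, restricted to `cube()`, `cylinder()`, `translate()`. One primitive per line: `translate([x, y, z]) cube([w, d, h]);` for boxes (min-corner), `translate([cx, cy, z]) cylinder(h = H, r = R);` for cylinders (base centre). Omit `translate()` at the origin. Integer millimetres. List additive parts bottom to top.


cube([250, 220, 20]);
translate([0, 0, 20]) cube([250, 20, 220]);


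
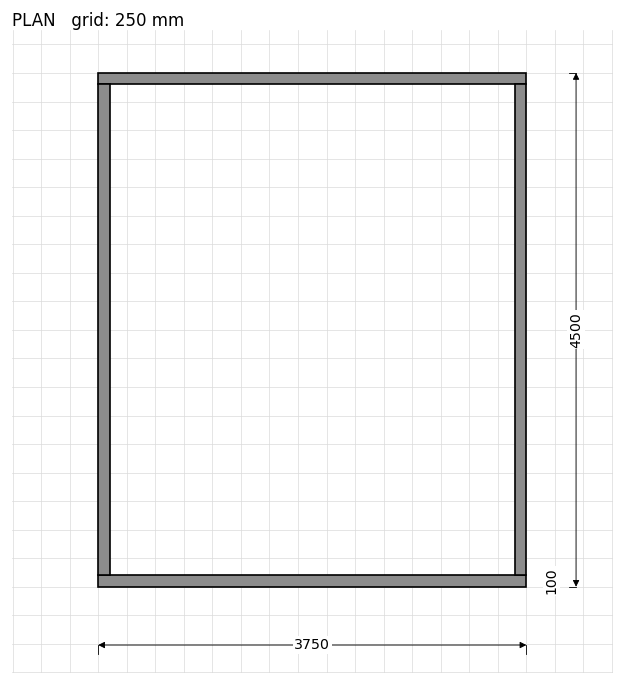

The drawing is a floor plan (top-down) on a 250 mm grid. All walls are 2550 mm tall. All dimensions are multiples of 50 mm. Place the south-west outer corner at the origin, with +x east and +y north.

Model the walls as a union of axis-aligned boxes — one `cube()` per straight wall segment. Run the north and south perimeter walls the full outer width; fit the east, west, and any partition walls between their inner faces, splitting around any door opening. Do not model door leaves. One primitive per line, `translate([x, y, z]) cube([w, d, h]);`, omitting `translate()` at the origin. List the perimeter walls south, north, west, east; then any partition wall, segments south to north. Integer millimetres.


cube([3750, 100, 2550]);
translate([0, 4400, 0]) cube([3750, 100, 2550]);
translate([0, 100, 0]) cube([100, 4300, 2550]);
translate([3650, 100, 0]) cube([100, 4300, 2550]);
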